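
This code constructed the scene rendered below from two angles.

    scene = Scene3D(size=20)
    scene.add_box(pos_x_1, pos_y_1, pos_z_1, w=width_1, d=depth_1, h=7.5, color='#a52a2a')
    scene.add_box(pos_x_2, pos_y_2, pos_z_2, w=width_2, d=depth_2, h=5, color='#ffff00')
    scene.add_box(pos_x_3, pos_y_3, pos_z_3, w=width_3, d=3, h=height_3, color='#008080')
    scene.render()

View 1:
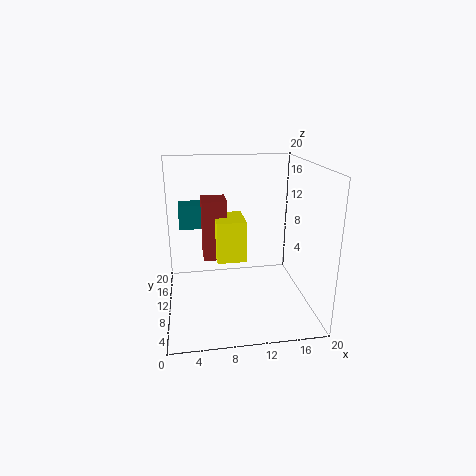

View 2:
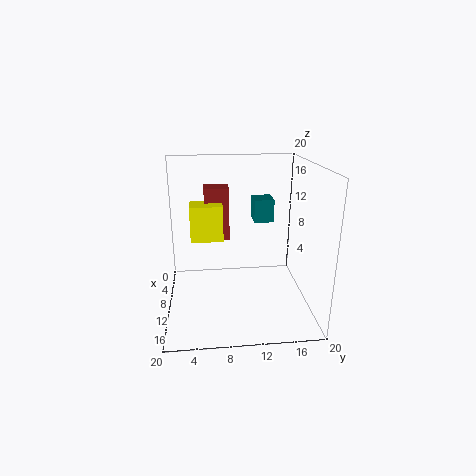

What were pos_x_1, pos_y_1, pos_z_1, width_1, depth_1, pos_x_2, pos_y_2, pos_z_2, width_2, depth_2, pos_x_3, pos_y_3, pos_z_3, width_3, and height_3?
pos_x_1 = 5, pos_y_1 = 5.5, pos_z_1 = 9, width_1 = 3, depth_1 = 3.5, pos_x_2 = 6.5, pos_y_2 = 3.5, pos_z_2 = 9.5, width_2 = 3.5, depth_2 = 4.5, pos_x_3 = 2, pos_y_3 = 13, pos_z_3 = 10.5, width_3 = 3.5, height_3 = 3.5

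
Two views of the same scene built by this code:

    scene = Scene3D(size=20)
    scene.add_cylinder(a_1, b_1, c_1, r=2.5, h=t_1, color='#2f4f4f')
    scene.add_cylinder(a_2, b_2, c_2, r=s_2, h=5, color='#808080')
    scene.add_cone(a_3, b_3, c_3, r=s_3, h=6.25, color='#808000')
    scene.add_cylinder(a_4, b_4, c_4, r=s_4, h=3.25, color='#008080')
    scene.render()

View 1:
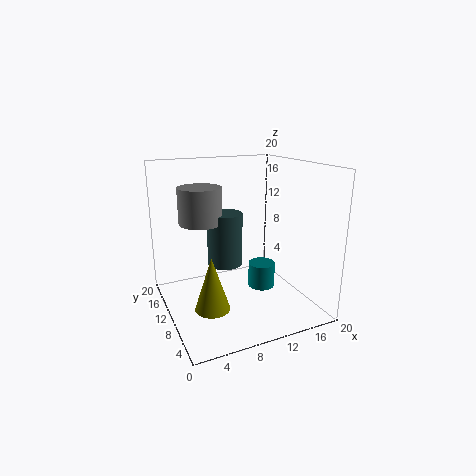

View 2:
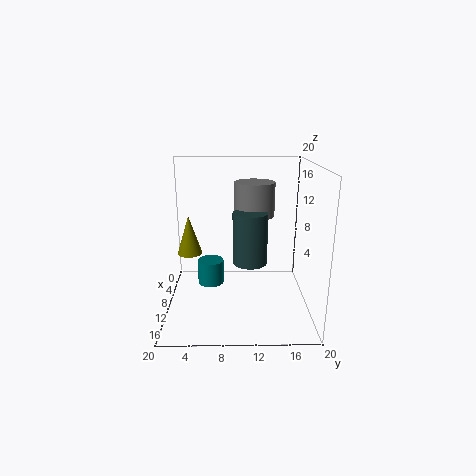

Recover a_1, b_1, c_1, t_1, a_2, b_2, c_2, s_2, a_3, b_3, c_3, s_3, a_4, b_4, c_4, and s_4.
a_1 = 8.75; b_1 = 11.75; c_1 = 5.75; t_1 = 7.5; a_2 = 5.5; b_2 = 12.5; c_2 = 12; s_2 = 3; a_3 = 3.25; b_3 = 2.25; c_3 = 5; s_3 = 2; a_4 = 11.75; b_4 = 6.25; c_4 = 4.25; s_4 = 1.75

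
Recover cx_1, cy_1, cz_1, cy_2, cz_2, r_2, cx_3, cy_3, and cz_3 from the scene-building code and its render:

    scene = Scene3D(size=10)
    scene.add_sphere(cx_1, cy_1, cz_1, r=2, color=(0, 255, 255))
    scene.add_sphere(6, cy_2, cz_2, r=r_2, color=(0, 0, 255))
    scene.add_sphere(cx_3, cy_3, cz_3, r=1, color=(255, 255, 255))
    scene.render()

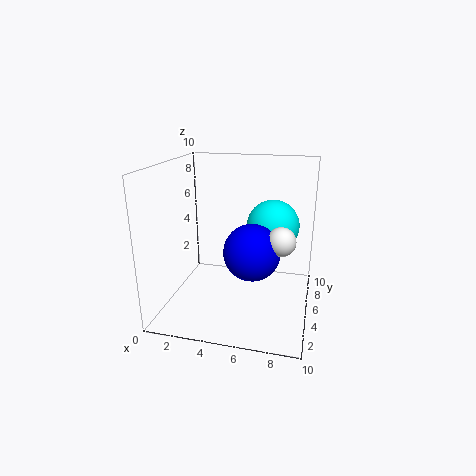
cx_1 = 7, cy_1 = 8, cz_1 = 5, cy_2 = 5, cz_2 = 4, r_2 = 2, cx_3 = 8, cy_3 = 5, cz_3 = 5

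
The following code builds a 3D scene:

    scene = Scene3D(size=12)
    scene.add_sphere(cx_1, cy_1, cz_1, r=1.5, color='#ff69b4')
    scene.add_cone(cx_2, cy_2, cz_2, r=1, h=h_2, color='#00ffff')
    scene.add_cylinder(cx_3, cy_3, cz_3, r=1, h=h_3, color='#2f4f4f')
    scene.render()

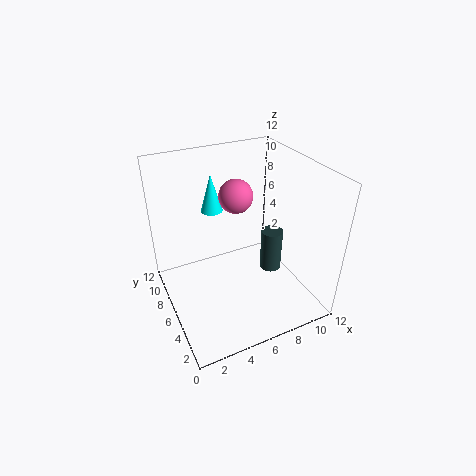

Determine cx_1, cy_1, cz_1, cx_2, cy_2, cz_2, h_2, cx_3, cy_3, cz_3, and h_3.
cx_1 = 7; cy_1 = 8.5; cz_1 = 8.5; cx_2 = 5.5; cy_2 = 10.5; cz_2 = 6.5; h_2 = 3.5; cx_3 = 10; cy_3 = 7; cz_3 = 1; h_3 = 4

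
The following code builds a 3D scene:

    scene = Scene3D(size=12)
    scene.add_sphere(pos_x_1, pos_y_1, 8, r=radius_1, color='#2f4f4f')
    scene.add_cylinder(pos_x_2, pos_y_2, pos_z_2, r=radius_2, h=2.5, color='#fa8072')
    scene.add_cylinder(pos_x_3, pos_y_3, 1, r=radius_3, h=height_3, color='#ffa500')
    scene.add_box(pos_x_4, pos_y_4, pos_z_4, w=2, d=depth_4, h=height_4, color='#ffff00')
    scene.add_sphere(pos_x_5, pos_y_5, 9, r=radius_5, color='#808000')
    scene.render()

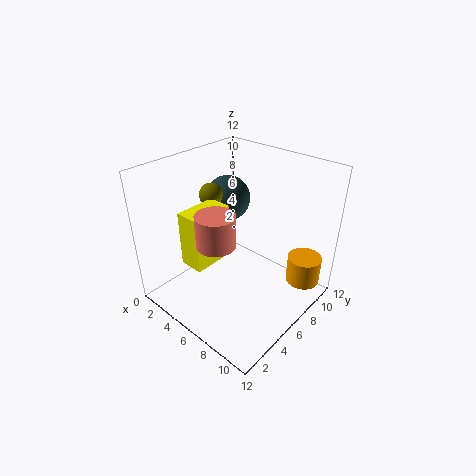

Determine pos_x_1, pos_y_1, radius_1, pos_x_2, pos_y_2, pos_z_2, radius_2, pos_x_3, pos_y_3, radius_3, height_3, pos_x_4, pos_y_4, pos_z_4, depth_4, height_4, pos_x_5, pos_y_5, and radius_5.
pos_x_1 = 3; pos_y_1 = 8; radius_1 = 2; pos_x_2 = 6.5; pos_y_2 = 3; pos_z_2 = 7; radius_2 = 1.5; pos_x_3 = 10; pos_y_3 = 10.5; radius_3 = 1.5; height_3 = 2.5; pos_x_4 = 3.5; pos_y_4 = 2; pos_z_4 = 4.5; depth_4 = 3.5; height_4 = 4.5; pos_x_5 = 3; pos_y_5 = 6; radius_5 = 1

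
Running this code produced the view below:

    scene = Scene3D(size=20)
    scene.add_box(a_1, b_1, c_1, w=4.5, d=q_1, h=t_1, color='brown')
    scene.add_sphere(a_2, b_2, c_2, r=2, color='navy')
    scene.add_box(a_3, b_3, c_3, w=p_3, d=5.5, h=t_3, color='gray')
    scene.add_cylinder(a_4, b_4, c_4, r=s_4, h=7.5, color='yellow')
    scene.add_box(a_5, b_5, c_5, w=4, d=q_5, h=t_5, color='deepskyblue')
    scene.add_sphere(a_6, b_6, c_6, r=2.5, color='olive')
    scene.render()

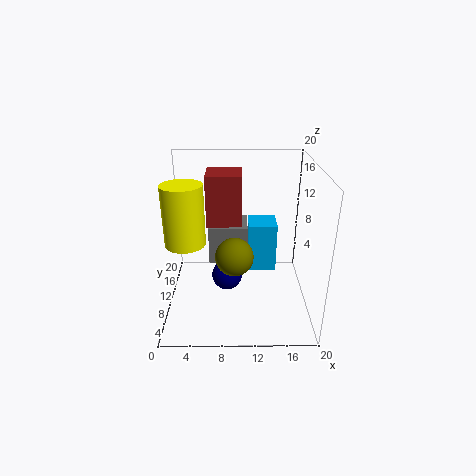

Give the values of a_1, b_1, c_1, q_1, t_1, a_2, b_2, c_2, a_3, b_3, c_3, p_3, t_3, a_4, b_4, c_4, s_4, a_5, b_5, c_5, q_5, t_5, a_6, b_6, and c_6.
a_1 = 6
b_1 = 7
c_1 = 13
q_1 = 4.5
t_1 = 6.5
a_2 = 8.5
b_2 = 7
c_2 = 6
a_3 = 5.5
b_3 = 14
c_3 = 3.5
p_3 = 6
t_3 = 6
a_4 = 3.5
b_4 = 5.5
c_4 = 11.5
s_4 = 2.5
a_5 = 11.5
b_5 = 10.5
c_5 = 4.5
q_5 = 4
t_5 = 7
a_6 = 9.5
b_6 = 6.5
c_6 = 9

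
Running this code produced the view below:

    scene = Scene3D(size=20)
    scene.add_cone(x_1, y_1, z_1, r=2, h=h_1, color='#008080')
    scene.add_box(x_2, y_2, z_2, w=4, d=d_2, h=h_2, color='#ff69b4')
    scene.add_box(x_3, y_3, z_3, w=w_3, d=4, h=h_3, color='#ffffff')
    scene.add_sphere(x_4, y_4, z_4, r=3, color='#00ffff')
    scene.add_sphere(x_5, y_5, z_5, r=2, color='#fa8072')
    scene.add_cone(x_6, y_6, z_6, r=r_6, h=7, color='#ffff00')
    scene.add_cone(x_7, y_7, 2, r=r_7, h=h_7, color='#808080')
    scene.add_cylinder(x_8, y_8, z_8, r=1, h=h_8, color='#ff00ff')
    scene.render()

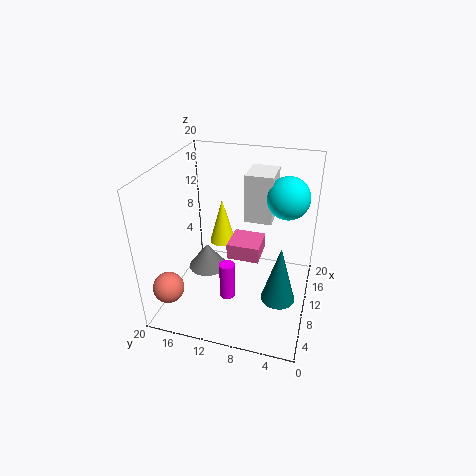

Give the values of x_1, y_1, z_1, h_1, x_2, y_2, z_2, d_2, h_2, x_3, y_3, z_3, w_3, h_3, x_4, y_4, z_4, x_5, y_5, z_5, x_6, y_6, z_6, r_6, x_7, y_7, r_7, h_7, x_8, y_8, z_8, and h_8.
x_1 = 3; y_1 = 3; z_1 = 7; h_1 = 7; x_2 = 5; y_2 = 6; z_2 = 10; d_2 = 4; h_2 = 2; x_3 = 13; y_3 = 6; z_3 = 11; w_3 = 5; h_3 = 7; x_4 = 14; y_4 = 4; z_4 = 15; x_5 = 2; y_5 = 17; z_5 = 6; x_6 = 15; y_6 = 14; z_6 = 6; r_6 = 2; x_7 = 13; y_7 = 16; r_7 = 3; h_7 = 4; x_8 = 5; y_8 = 10; z_8 = 4; h_8 = 5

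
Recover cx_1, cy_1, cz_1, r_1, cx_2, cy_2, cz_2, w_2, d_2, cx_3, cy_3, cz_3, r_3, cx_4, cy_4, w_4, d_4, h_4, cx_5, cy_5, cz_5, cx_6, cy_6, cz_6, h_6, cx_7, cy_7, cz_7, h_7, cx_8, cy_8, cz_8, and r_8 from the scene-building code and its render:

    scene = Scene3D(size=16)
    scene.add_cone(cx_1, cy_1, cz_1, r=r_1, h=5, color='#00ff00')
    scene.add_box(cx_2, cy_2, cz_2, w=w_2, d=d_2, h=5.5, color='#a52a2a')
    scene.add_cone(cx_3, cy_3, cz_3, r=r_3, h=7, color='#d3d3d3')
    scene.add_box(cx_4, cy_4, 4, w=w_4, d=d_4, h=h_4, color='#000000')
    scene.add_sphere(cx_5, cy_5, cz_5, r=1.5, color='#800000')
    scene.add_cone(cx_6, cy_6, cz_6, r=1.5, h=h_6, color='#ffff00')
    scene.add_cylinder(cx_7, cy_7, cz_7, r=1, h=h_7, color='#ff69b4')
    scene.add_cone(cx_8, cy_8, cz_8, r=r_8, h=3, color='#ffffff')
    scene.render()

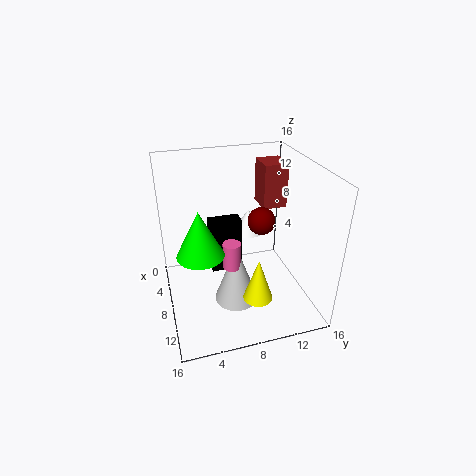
cx_1 = 9.5, cy_1 = 3.5, cz_1 = 7.5, r_1 = 2.5, cx_2 = 0.5, cy_2 = 12.5, cz_2 = 9, w_2 = 3.5, d_2 = 3, cx_3 = 9, cy_3 = 7.5, cz_3 = 0.5, r_3 = 2.5, cx_4 = 6, cy_4 = 5, w_4 = 2, d_4 = 3.5, h_4 = 6, cx_5 = 8.5, cy_5 = 10.5, cz_5 = 10, cx_6 = 13.5, cy_6 = 8.5, cz_6 = 4, h_6 = 4.5, cx_7 = 9, cy_7 = 7, cz_7 = 5, h_7 = 3, cx_8 = 2.5, cy_8 = 11, cz_8 = 5.5, r_8 = 2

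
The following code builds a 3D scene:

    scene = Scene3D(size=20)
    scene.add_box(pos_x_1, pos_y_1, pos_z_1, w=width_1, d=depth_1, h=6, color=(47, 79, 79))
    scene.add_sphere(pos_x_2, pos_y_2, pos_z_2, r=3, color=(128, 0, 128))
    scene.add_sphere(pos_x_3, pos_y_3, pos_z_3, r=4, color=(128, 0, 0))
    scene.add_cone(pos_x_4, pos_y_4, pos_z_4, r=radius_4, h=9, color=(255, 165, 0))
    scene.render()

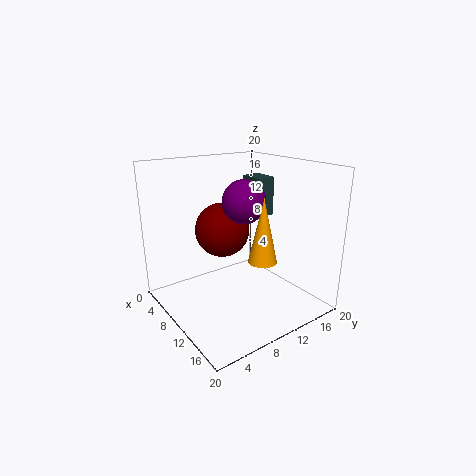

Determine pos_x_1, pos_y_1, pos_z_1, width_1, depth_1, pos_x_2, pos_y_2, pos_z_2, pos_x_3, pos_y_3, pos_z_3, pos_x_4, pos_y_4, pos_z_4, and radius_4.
pos_x_1 = 3, pos_y_1 = 16, pos_z_1 = 11, width_1 = 4, depth_1 = 3, pos_x_2 = 10, pos_y_2 = 11, pos_z_2 = 15, pos_x_3 = 6, pos_y_3 = 10, pos_z_3 = 10, pos_x_4 = 13, pos_y_4 = 12, pos_z_4 = 7, radius_4 = 2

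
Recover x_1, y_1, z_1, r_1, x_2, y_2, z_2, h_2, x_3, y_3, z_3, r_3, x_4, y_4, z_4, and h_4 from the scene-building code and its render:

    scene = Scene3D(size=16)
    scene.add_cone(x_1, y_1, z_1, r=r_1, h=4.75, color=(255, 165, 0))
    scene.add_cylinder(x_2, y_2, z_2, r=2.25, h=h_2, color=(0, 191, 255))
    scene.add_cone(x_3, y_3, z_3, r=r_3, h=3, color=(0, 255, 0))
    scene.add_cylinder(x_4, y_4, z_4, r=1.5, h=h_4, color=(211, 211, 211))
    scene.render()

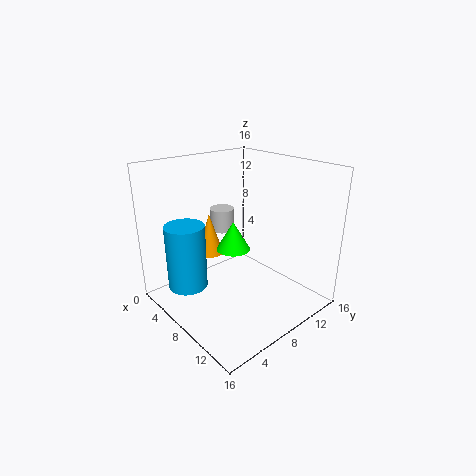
x_1 = 4.75, y_1 = 6.5, z_1 = 5.5, r_1 = 1.5, x_2 = 4.25, y_2 = 3.5, z_2 = 2, h_2 = 7.5, x_3 = 9.25, y_3 = 6.25, z_3 = 7.75, r_3 = 1.75, x_4 = 3, y_4 = 9.75, z_4 = 7, h_4 = 2.75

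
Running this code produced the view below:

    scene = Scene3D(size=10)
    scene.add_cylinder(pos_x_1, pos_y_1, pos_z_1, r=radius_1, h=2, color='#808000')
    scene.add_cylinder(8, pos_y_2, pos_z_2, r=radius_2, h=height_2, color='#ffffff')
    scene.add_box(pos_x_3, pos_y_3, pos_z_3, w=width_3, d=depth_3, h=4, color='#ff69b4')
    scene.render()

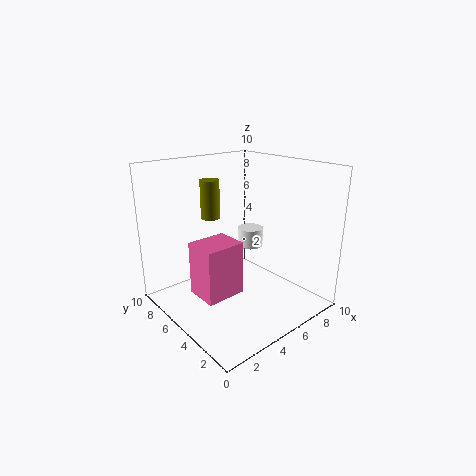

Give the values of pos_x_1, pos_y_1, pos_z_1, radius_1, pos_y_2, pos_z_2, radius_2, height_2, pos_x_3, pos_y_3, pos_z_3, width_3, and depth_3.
pos_x_1 = 1, pos_y_1 = 2.5, pos_z_1 = 8, radius_1 = 0.5, pos_y_2 = 7, pos_z_2 = 3, radius_2 = 1, height_2 = 1.5, pos_x_3 = 2.5, pos_y_3 = 5, pos_z_3 = 0.5, width_3 = 3, depth_3 = 2.5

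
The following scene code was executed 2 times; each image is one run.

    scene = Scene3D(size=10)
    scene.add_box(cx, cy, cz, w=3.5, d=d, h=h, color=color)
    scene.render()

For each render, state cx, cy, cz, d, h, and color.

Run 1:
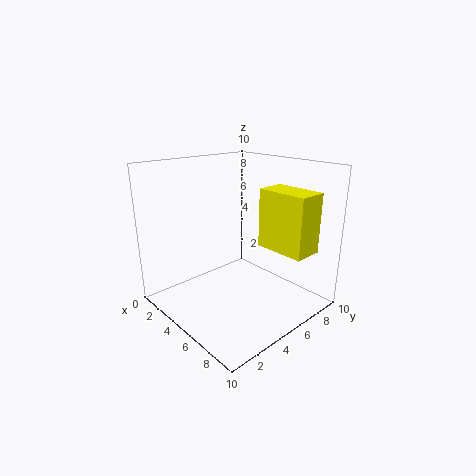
cx = 6; cy = 6; cz = 4.5; d = 2; h = 4; color = 'yellow'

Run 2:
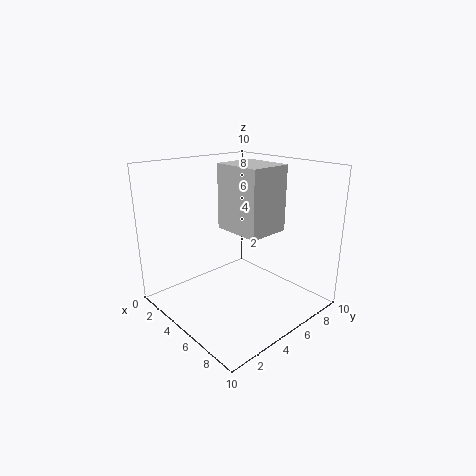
cx = 3.5; cy = 4.5; cz = 5.5; d = 3; h = 4.5; color = 'lightgray'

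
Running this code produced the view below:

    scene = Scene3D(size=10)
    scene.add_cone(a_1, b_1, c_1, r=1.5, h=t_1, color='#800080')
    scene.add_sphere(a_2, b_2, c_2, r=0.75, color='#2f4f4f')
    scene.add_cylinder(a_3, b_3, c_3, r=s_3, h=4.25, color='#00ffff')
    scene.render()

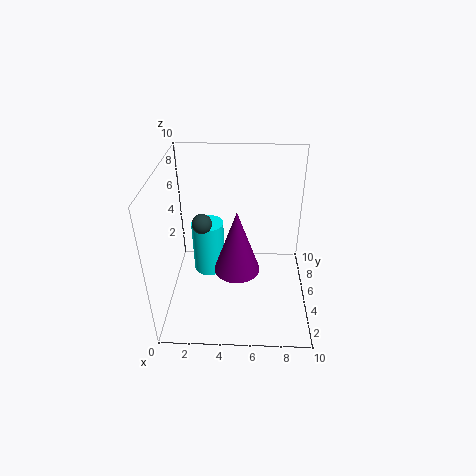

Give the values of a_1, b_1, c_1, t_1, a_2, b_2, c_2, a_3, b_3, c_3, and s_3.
a_1 = 5; b_1 = 3.25; c_1 = 3.75; t_1 = 4.25; a_2 = 2.25; b_2 = 6.75; c_2 = 5; a_3 = 2.5; b_3 = 7.75; c_3 = 0.25; s_3 = 1.25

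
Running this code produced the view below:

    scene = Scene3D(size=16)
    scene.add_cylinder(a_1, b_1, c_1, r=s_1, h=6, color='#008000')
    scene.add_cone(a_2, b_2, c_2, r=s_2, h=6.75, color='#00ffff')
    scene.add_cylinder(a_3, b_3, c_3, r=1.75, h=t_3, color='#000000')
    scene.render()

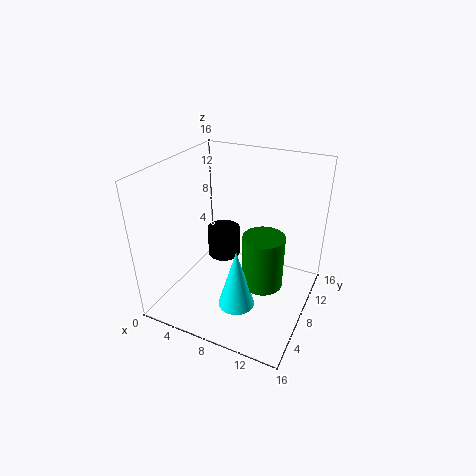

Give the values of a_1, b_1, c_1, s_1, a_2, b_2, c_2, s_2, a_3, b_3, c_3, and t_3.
a_1 = 11.25; b_1 = 7.5; c_1 = 3.25; s_1 = 2.25; a_2 = 9.25; b_2 = 5; c_2 = 1.5; s_2 = 2; a_3 = 6.5; b_3 = 7.5; c_3 = 6; t_3 = 3.25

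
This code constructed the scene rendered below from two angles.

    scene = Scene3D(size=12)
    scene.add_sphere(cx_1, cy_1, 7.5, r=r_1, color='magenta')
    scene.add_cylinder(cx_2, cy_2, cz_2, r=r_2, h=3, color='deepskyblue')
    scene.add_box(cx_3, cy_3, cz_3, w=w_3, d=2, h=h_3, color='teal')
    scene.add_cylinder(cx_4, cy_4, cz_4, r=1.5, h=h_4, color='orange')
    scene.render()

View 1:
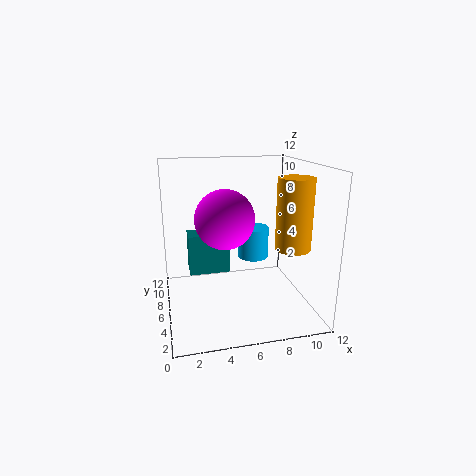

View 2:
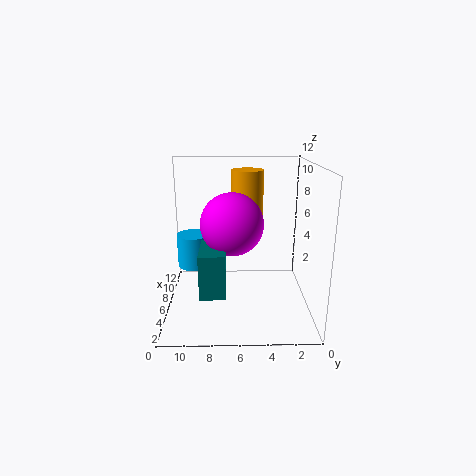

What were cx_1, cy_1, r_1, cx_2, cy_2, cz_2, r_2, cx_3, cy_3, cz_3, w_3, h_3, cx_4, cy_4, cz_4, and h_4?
cx_1 = 5
cy_1 = 6.5
r_1 = 2.5
cx_2 = 8.5
cy_2 = 10
cz_2 = 2.5
r_2 = 1.5
cx_3 = 2
cy_3 = 7
cz_3 = 2.5
w_3 = 3.5
h_3 = 3.5
cx_4 = 10.5
cy_4 = 5
cz_4 = 5
h_4 = 6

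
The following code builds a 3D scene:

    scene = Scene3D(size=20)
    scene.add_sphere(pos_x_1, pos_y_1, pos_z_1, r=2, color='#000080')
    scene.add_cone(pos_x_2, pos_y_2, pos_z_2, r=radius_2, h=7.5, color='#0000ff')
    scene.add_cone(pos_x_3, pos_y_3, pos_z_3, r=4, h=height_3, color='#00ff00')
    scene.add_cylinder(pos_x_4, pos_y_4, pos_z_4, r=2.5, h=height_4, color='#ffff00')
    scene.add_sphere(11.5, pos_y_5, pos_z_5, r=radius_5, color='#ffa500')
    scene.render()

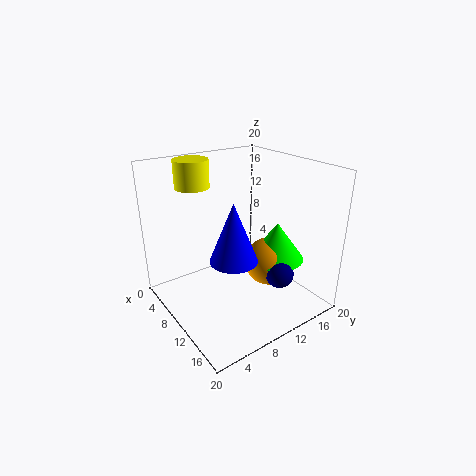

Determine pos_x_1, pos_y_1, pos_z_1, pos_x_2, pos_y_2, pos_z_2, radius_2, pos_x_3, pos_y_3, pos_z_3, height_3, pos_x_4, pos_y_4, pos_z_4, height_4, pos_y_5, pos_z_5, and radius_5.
pos_x_1 = 14.5
pos_y_1 = 14
pos_z_1 = 5
pos_x_2 = 14
pos_y_2 = 6.5
pos_z_2 = 9.5
radius_2 = 3
pos_x_3 = 12
pos_y_3 = 15.5
pos_z_3 = 6
height_3 = 5.5
pos_x_4 = 3
pos_y_4 = 7
pos_z_4 = 16
height_4 = 4
pos_y_5 = 14.5
pos_z_5 = 5.5
radius_5 = 3.5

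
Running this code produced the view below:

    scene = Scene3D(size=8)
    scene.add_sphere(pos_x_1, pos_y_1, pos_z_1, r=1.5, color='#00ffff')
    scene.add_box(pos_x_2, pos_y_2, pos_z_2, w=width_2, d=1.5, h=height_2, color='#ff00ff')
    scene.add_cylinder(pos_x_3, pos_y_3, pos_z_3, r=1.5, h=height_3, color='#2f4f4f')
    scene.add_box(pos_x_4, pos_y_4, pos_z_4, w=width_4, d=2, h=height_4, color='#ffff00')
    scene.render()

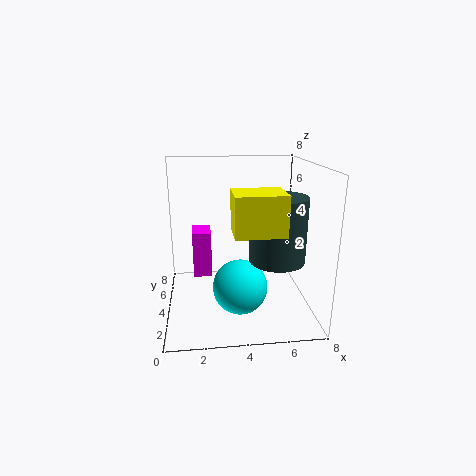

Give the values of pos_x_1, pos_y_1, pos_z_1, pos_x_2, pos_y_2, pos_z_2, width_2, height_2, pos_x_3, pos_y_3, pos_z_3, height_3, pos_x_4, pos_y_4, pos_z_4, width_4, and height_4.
pos_x_1 = 4; pos_y_1 = 3; pos_z_1 = 1.5; pos_x_2 = 1.5; pos_y_2 = 3.5; pos_z_2 = 2; width_2 = 1; height_2 = 2.5; pos_x_3 = 6; pos_y_3 = 3; pos_z_3 = 3; height_3 = 3.5; pos_x_4 = 3.5; pos_y_4 = 1; pos_z_4 = 5; width_4 = 2.5; height_4 = 2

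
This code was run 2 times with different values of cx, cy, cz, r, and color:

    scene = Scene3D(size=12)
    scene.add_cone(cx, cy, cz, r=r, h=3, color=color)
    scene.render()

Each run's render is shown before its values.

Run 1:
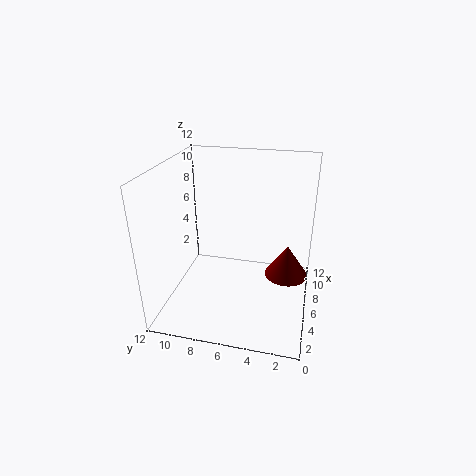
cx = 9; cy = 2; cz = 1; r = 2; color = 'maroon'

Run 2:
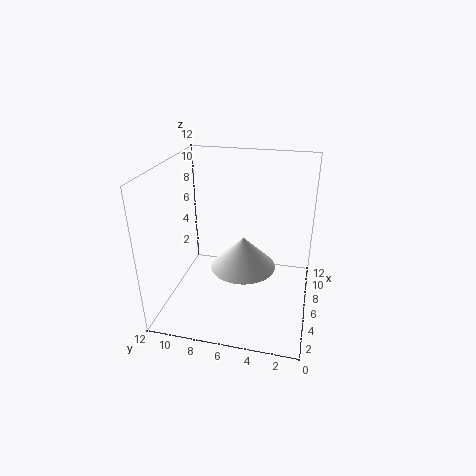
cx = 8; cy = 6; cz = 2; r = 3; color = 'white'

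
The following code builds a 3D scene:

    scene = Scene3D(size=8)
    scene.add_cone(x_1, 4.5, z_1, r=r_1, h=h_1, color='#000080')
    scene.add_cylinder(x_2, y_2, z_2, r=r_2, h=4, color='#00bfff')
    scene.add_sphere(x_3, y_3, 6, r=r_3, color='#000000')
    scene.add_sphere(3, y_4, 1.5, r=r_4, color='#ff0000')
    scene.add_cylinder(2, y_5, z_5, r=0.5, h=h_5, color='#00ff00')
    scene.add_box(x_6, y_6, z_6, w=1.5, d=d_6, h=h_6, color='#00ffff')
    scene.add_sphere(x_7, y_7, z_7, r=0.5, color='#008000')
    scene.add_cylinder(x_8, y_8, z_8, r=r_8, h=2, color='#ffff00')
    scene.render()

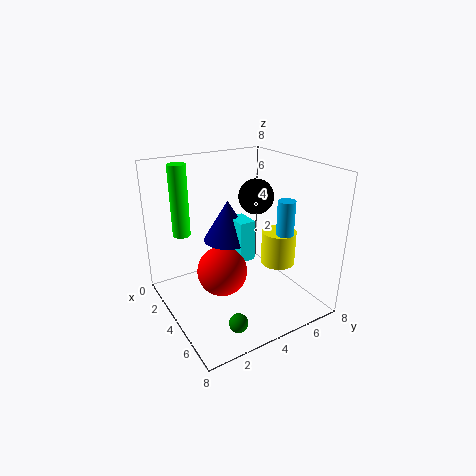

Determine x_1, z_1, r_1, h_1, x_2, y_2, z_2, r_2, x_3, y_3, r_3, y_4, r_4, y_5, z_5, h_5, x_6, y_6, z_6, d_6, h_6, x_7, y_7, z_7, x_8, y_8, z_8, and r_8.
x_1 = 2
z_1 = 3
r_1 = 1.5
h_1 = 2.5
x_2 = 5
y_2 = 6.5
z_2 = 2
r_2 = 0.5
x_3 = 3.5
y_3 = 5.5
r_3 = 1
y_4 = 3.5
r_4 = 1.5
y_5 = 1.5
z_5 = 4
h_5 = 4
x_6 = 2
y_6 = 4.5
z_6 = 2
d_6 = 1
h_6 = 2.5
x_7 = 6.5
y_7 = 2.5
z_7 = 0.5
x_8 = 4.5
y_8 = 6.5
z_8 = 2
r_8 = 1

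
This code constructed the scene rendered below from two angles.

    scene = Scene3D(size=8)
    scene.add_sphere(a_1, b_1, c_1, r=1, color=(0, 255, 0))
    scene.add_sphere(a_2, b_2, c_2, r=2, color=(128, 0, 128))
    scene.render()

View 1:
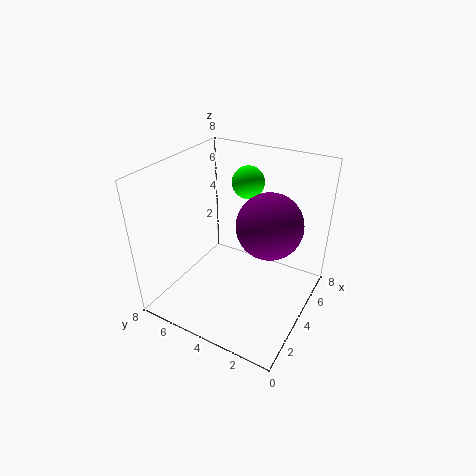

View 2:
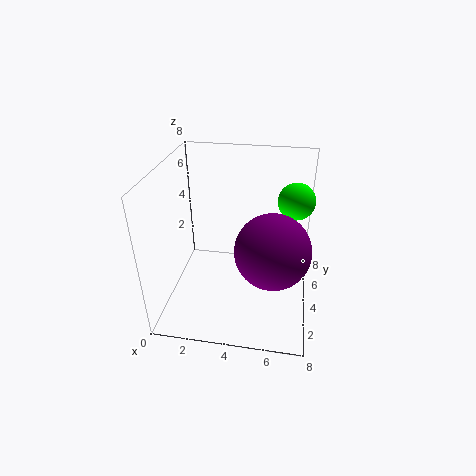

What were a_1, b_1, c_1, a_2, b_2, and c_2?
a_1 = 7, b_1 = 5, c_1 = 6, a_2 = 6, b_2 = 3, c_2 = 4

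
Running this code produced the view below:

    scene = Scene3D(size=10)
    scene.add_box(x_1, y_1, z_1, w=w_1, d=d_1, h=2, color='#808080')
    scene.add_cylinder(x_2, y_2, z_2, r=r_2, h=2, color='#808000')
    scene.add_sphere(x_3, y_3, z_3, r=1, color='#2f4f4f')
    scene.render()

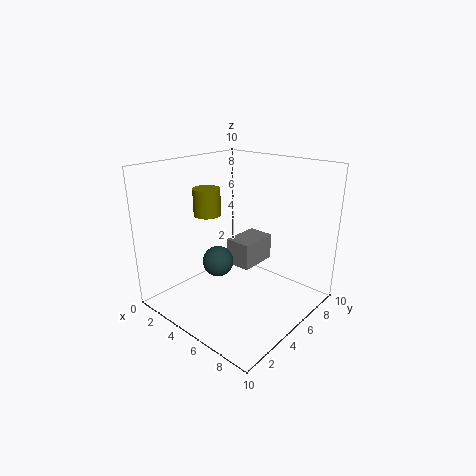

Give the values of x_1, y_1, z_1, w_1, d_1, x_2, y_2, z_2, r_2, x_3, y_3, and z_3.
x_1 = 3, y_1 = 6, z_1 = 2, w_1 = 2, d_1 = 3, x_2 = 2, y_2 = 5, z_2 = 6, r_2 = 1, x_3 = 5, y_3 = 3, z_3 = 4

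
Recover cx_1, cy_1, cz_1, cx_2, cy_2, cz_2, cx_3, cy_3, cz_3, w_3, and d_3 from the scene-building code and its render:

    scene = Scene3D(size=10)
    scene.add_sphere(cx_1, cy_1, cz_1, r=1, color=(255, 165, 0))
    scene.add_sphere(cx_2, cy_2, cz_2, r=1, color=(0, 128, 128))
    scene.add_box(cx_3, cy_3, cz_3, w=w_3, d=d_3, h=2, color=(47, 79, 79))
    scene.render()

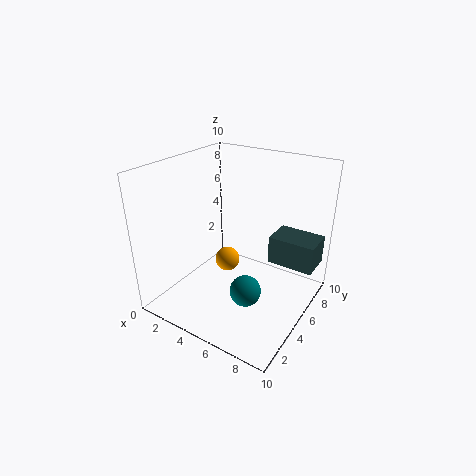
cx_1 = 2.5; cy_1 = 7.25; cz_1 = 1.25; cx_2 = 7; cy_2 = 2.75; cz_2 = 2.75; cx_3 = 6.75; cy_3 = 6.25; cz_3 = 3; w_3 = 3.25; d_3 = 2.25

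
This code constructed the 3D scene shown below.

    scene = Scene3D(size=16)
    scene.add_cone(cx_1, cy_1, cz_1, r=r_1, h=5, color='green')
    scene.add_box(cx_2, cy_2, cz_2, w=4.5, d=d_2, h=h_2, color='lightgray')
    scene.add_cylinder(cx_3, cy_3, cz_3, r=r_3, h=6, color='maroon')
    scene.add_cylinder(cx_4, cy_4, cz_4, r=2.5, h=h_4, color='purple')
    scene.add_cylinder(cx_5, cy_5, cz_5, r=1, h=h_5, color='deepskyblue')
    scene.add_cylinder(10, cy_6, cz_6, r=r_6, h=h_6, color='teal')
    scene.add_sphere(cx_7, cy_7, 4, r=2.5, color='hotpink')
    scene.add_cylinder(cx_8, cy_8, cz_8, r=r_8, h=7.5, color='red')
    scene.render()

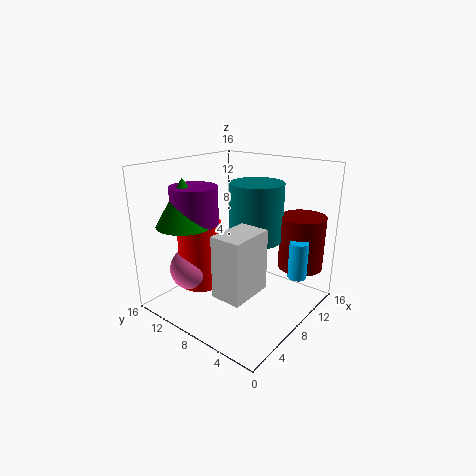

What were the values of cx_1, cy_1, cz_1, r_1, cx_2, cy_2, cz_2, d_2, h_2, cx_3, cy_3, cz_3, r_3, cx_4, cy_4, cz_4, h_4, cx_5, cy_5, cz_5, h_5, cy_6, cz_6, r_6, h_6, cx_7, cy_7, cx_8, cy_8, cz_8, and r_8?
cx_1 = 3.5, cy_1 = 11.5, cz_1 = 10, r_1 = 3, cx_2 = 1, cy_2 = 2.5, cz_2 = 5, d_2 = 3, h_2 = 6, cx_3 = 12.5, cy_3 = 2.5, cz_3 = 4.5, r_3 = 2.5, cx_4 = 4.5, cy_4 = 11, cz_4 = 10, h_4 = 4, cx_5 = 10, cy_5 = 1.5, cz_5 = 4.5, h_5 = 4, cy_6 = 7, cz_6 = 7.5, r_6 = 3, h_6 = 6.5, cx_7 = 5, cy_7 = 12.5, cx_8 = 6, cy_8 = 12, cz_8 = 2, r_8 = 2.5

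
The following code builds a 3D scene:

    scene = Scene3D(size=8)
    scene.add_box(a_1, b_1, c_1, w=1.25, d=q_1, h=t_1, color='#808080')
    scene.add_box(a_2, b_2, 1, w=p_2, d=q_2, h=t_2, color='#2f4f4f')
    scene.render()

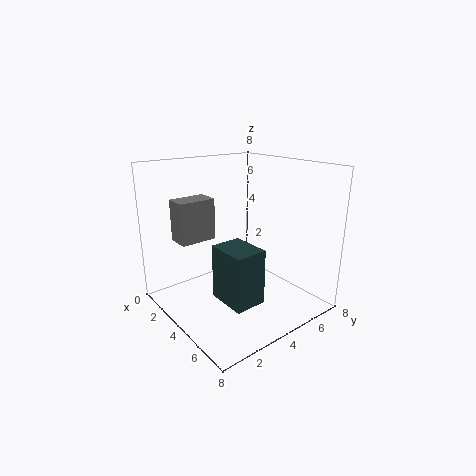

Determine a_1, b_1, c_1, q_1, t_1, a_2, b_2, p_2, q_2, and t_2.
a_1 = 2
b_1 = 1
c_1 = 4
q_1 = 2
t_1 = 2.25
a_2 = 4
b_2 = 2.25
p_2 = 2.25
q_2 = 1.75
t_2 = 3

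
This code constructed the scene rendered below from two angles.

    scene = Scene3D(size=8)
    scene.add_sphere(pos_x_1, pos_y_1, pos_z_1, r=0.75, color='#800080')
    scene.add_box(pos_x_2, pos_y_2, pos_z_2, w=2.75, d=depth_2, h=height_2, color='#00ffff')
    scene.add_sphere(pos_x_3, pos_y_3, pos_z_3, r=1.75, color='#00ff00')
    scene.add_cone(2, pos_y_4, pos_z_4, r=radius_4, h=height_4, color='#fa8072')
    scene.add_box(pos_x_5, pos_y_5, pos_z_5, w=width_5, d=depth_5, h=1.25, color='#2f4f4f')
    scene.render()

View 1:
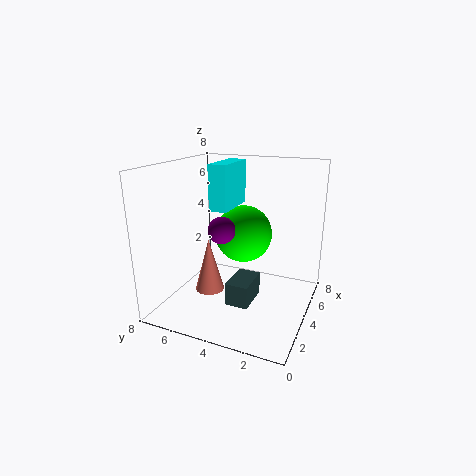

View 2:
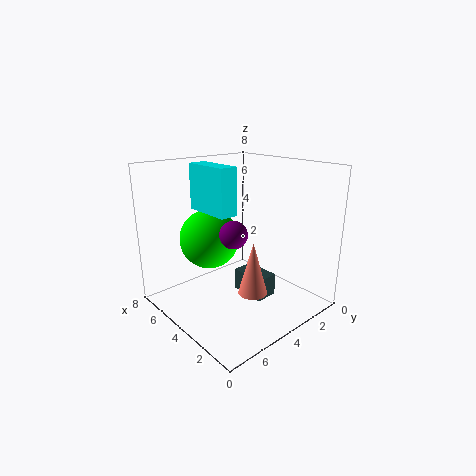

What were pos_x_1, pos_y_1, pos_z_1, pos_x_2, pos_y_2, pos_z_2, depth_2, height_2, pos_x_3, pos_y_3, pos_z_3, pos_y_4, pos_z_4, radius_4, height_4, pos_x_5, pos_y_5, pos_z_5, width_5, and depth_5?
pos_x_1 = 3.5; pos_y_1 = 4.75; pos_z_1 = 4.5; pos_x_2 = 3.5; pos_y_2 = 4.5; pos_z_2 = 5.5; depth_2 = 1; height_2 = 2.5; pos_x_3 = 6; pos_y_3 = 4.5; pos_z_3 = 3.5; pos_y_4 = 4.75; pos_z_4 = 1.75; radius_4 = 0.75; height_4 = 2.75; pos_x_5 = 2.25; pos_y_5 = 2.75; pos_z_5 = 0.75; width_5 = 2; depth_5 = 1.25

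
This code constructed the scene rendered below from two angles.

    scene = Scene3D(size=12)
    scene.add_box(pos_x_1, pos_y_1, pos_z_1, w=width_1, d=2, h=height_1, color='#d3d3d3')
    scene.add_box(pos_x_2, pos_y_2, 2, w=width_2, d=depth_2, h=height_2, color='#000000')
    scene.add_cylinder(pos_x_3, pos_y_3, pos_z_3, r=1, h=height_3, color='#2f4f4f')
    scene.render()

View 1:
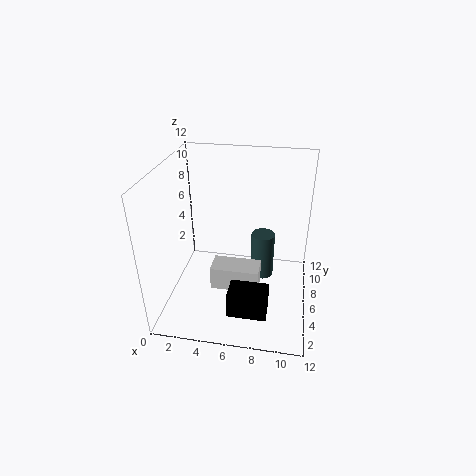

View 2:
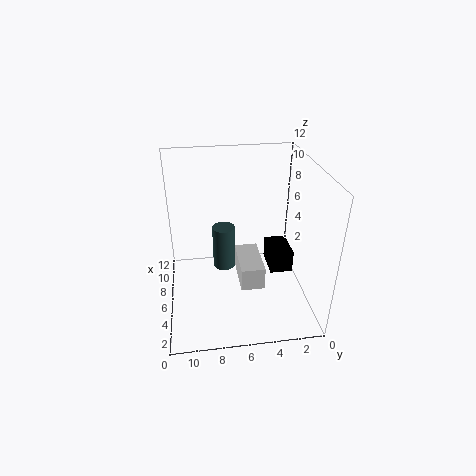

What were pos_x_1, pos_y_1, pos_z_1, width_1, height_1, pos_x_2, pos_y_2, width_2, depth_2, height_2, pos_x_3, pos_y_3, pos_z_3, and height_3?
pos_x_1 = 4; pos_y_1 = 4; pos_z_1 = 2; width_1 = 4; height_1 = 2; pos_x_2 = 6; pos_y_2 = 1; width_2 = 3; depth_2 = 2; height_2 = 2; pos_x_3 = 8; pos_y_3 = 7; pos_z_3 = 2; height_3 = 4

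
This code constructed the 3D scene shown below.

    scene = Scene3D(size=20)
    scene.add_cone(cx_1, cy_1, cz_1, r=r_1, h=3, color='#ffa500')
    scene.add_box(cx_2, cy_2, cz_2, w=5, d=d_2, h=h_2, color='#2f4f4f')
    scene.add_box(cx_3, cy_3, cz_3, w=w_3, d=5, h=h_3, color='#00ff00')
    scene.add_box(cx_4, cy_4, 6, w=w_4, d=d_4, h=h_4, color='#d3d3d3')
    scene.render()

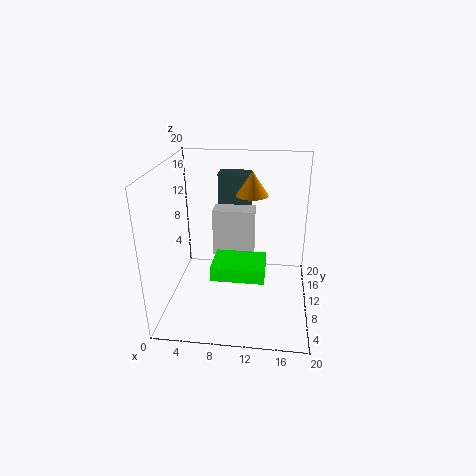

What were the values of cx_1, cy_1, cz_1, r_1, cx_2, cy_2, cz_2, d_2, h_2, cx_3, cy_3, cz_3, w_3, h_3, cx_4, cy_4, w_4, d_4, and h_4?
cx_1 = 12, cy_1 = 8, cz_1 = 17, r_1 = 2, cx_2 = 6, cy_2 = 17, cz_2 = 9, d_2 = 3, h_2 = 8, cx_3 = 7, cy_3 = 5, cz_3 = 6, w_3 = 7, h_3 = 2, cx_4 = 6, cy_4 = 12, w_4 = 6, d_4 = 3, h_4 = 7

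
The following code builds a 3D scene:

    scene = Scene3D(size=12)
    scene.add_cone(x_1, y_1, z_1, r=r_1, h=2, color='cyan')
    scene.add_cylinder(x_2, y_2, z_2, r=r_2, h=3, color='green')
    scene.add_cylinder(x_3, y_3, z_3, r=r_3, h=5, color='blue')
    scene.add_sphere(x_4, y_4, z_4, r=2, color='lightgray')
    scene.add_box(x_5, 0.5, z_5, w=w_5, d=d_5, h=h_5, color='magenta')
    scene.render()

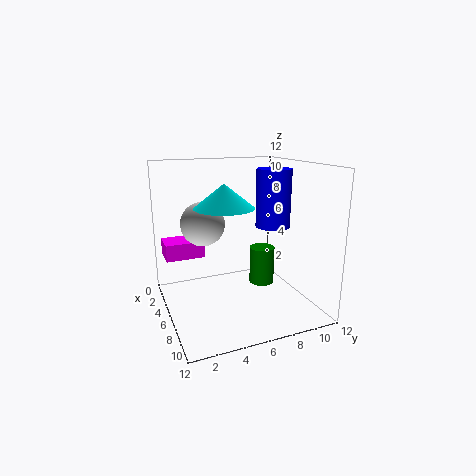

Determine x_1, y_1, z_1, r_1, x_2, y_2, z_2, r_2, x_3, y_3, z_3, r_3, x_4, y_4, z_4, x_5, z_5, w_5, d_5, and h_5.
x_1 = 5.5; y_1 = 5; z_1 = 8.5; r_1 = 2.5; x_2 = 7.5; y_2 = 7.5; z_2 = 2.5; r_2 = 1; x_3 = 5.5; y_3 = 9.5; z_3 = 6.5; r_3 = 1.5; x_4 = 2.5; y_4 = 4; z_4 = 6.5; x_5 = 0.5; z_5 = 3.5; w_5 = 2.5; d_5 = 3.5; h_5 = 1.5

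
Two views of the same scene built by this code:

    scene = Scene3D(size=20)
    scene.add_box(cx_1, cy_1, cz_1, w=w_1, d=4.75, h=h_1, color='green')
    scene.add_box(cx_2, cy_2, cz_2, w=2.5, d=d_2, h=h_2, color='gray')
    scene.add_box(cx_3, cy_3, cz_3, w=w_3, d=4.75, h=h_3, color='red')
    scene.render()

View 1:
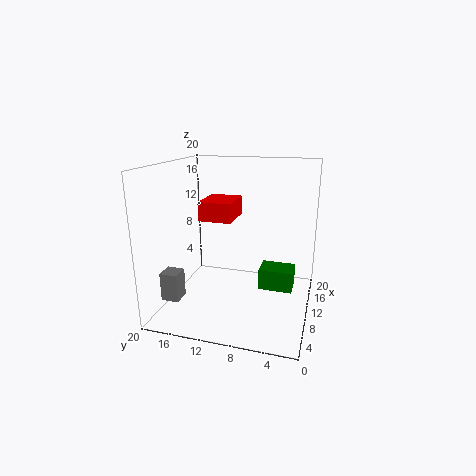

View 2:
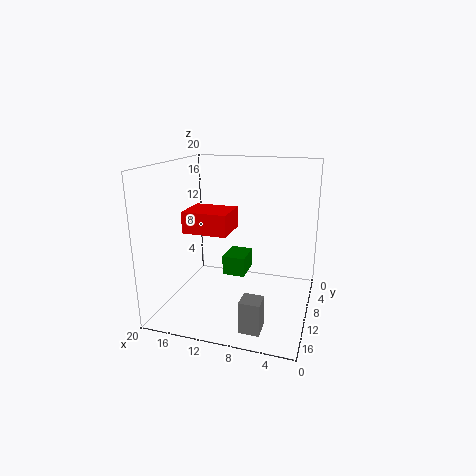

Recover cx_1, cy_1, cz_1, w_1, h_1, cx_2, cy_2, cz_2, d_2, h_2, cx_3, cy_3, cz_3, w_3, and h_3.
cx_1 = 10; cy_1 = 2.25; cz_1 = 2.5; w_1 = 3.5; h_1 = 3; cx_2 = 4.5; cy_2 = 17; cz_2 = 1.75; d_2 = 2.5; h_2 = 4; cx_3 = 9.75; cy_3 = 11; cz_3 = 12; w_3 = 5.75; h_3 = 2.75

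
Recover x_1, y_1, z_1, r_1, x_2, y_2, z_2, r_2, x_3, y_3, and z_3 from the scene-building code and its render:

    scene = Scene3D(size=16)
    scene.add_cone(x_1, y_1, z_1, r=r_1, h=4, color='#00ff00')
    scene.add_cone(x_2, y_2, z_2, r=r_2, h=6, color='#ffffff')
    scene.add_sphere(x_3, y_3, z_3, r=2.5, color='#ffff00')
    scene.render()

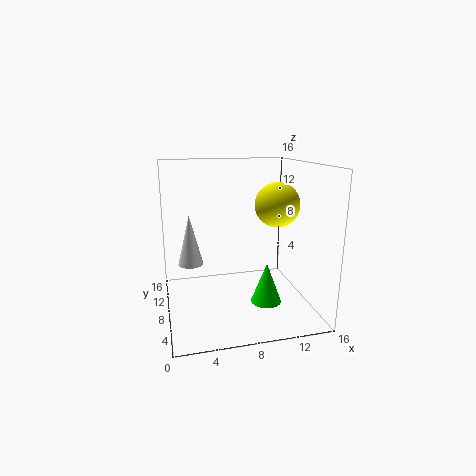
x_1 = 9.5, y_1 = 2.5, z_1 = 3, r_1 = 1.5, x_2 = 3, y_2 = 11.5, z_2 = 4, r_2 = 1.5, x_3 = 12.5, y_3 = 8, z_3 = 11.5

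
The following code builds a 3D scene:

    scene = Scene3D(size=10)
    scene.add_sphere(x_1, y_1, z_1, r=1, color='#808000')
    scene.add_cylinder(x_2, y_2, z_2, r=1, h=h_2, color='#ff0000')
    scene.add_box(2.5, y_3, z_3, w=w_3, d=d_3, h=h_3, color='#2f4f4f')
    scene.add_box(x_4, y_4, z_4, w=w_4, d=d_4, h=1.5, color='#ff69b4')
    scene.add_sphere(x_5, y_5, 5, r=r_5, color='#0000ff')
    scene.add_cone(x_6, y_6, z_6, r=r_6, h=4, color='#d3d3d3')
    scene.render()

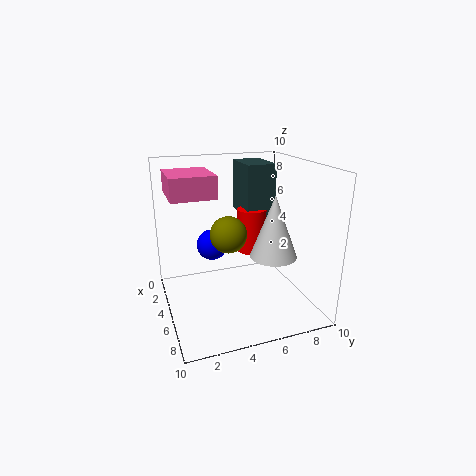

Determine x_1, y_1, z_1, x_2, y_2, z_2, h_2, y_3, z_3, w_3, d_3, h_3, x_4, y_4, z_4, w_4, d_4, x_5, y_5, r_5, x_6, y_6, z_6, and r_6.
x_1 = 9
y_1 = 3
z_1 = 7
x_2 = 5
y_2 = 6
z_2 = 4
h_2 = 3
y_3 = 5.5
z_3 = 6.5
w_3 = 3
d_3 = 2
h_3 = 3.5
x_4 = 2
y_4 = 0.5
z_4 = 8
w_4 = 3.5
d_4 = 3
x_5 = 5.5
y_5 = 3
r_5 = 1
x_6 = 7.5
y_6 = 6.5
z_6 = 4.5
r_6 = 1.5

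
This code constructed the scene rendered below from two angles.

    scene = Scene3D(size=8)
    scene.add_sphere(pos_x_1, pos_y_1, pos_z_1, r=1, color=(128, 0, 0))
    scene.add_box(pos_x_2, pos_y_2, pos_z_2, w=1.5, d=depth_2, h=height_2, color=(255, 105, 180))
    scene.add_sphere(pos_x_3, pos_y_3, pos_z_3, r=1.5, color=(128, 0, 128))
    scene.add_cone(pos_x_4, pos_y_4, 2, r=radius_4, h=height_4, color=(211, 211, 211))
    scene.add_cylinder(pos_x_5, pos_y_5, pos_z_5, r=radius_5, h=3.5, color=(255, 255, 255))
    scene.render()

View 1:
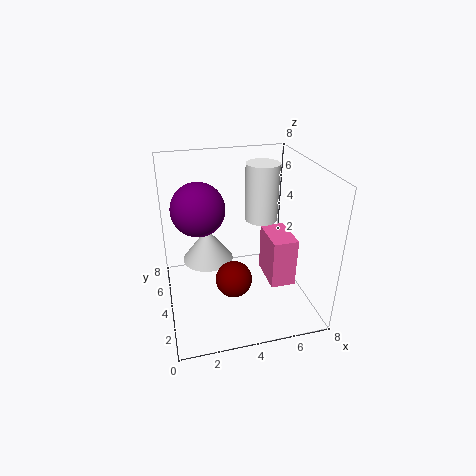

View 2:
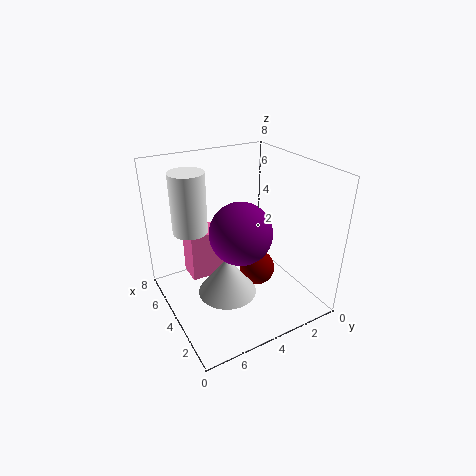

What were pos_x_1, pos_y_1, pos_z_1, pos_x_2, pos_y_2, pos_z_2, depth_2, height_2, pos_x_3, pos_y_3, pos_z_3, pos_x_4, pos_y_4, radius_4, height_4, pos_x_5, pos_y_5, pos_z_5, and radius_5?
pos_x_1 = 3.5, pos_y_1 = 3, pos_z_1 = 2, pos_x_2 = 6, pos_y_2 = 3.5, pos_z_2 = 0.5, depth_2 = 2.5, height_2 = 3, pos_x_3 = 2, pos_y_3 = 5, pos_z_3 = 5.5, pos_x_4 = 2.5, pos_y_4 = 5.5, radius_4 = 1.5, height_4 = 2, pos_x_5 = 6, pos_y_5 = 6, pos_z_5 = 4, radius_5 = 1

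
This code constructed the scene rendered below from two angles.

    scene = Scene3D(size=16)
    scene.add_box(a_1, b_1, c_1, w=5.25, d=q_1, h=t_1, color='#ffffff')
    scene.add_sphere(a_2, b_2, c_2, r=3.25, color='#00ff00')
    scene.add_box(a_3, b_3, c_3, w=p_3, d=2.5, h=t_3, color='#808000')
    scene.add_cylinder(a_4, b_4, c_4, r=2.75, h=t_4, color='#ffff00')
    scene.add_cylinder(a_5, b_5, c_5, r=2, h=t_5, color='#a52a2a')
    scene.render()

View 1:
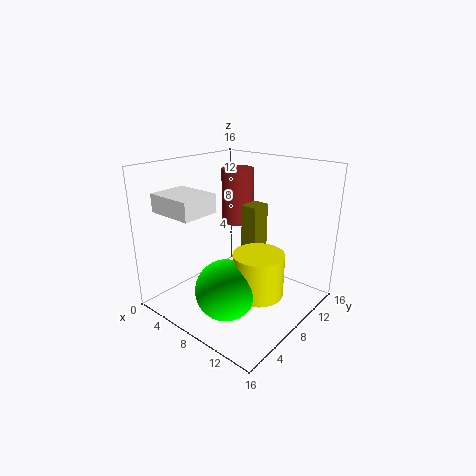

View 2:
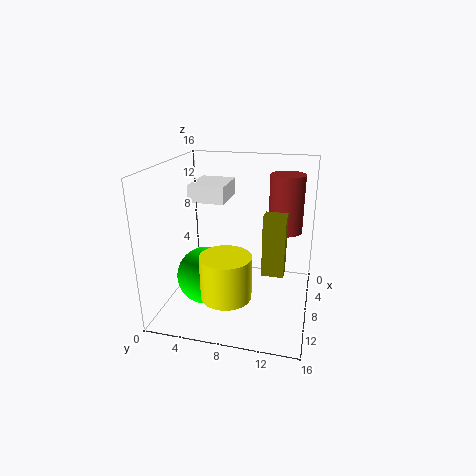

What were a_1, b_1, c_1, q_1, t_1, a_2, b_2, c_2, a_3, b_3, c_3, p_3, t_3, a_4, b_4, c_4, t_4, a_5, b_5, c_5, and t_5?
a_1 = 1.5; b_1 = 1.75; c_1 = 11.25; q_1 = 4.25; t_1 = 2; a_2 = 9.25; b_2 = 4.5; c_2 = 3.5; a_3 = 6.25; b_3 = 10.75; c_3 = 3.75; p_3 = 2; t_3 = 7; a_4 = 11.25; b_4 = 7.5; c_4 = 2.5; t_4 = 4.75; a_5 = 4; b_5 = 12.75; c_5 = 7.75; t_5 = 6.75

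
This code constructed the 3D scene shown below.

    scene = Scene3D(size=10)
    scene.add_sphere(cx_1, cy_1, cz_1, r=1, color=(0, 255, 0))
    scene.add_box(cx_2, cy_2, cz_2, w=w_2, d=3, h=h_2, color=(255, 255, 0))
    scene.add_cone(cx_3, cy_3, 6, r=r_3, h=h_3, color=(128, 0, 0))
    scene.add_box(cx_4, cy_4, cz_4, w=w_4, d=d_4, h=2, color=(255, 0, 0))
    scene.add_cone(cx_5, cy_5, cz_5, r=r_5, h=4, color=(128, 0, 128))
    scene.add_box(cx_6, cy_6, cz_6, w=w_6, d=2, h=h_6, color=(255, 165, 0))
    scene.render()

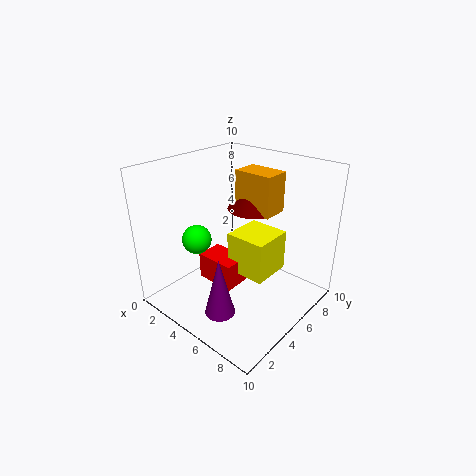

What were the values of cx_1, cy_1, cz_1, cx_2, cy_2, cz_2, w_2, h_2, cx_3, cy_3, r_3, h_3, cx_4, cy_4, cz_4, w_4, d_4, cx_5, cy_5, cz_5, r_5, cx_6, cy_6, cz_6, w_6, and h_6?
cx_1 = 3, cy_1 = 3, cz_1 = 5, cx_2 = 4, cy_2 = 5, cz_2 = 2, w_2 = 3, h_2 = 3, cx_3 = 4, cy_3 = 8, r_3 = 2, h_3 = 2, cx_4 = 2, cy_4 = 4, cz_4 = 1, w_4 = 3, d_4 = 2, cx_5 = 6, cy_5 = 2, cz_5 = 1, r_5 = 1, cx_6 = 3, cy_6 = 7, cz_6 = 6, w_6 = 3, h_6 = 3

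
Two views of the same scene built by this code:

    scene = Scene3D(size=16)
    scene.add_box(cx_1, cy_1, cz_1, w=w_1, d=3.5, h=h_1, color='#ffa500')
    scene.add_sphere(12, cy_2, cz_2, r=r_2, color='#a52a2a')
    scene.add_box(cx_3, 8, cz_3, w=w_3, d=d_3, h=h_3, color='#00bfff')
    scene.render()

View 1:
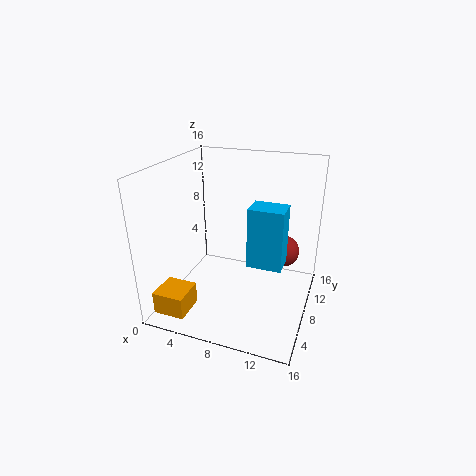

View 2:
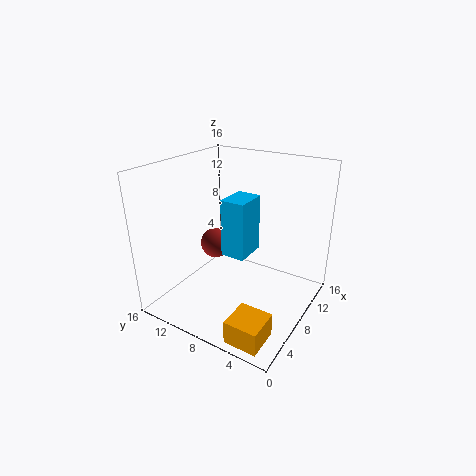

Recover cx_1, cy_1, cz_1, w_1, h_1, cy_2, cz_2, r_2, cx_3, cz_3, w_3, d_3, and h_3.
cx_1 = 0.5, cy_1 = 1.5, cz_1 = 0.5, w_1 = 3.5, h_1 = 2.5, cy_2 = 14, cz_2 = 4, r_2 = 2, cx_3 = 9, cz_3 = 4.5, w_3 = 4, d_3 = 3, h_3 = 7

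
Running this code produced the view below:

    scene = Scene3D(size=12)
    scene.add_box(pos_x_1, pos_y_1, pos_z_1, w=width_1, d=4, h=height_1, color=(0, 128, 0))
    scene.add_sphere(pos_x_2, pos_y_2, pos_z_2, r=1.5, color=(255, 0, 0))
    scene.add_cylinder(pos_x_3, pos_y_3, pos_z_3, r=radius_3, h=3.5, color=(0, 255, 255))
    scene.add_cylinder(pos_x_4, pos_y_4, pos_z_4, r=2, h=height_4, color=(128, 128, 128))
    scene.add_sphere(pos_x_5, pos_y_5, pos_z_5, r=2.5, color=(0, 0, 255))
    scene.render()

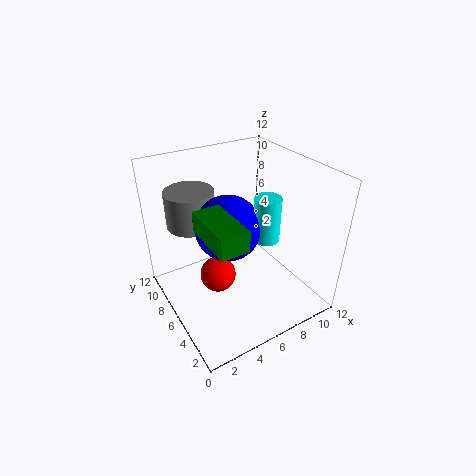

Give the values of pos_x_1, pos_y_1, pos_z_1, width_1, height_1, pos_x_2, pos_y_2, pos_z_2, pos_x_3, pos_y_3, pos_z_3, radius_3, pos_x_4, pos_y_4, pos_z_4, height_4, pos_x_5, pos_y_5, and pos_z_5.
pos_x_1 = 1.5, pos_y_1 = 0.5, pos_z_1 = 9, width_1 = 2, height_1 = 1.5, pos_x_2 = 4, pos_y_2 = 6, pos_z_2 = 3, pos_x_3 = 7, pos_y_3 = 3.5, pos_z_3 = 7, radius_3 = 1, pos_x_4 = 3, pos_y_4 = 8.5, pos_z_4 = 7, height_4 = 3, pos_x_5 = 4.5, pos_y_5 = 5, pos_z_5 = 8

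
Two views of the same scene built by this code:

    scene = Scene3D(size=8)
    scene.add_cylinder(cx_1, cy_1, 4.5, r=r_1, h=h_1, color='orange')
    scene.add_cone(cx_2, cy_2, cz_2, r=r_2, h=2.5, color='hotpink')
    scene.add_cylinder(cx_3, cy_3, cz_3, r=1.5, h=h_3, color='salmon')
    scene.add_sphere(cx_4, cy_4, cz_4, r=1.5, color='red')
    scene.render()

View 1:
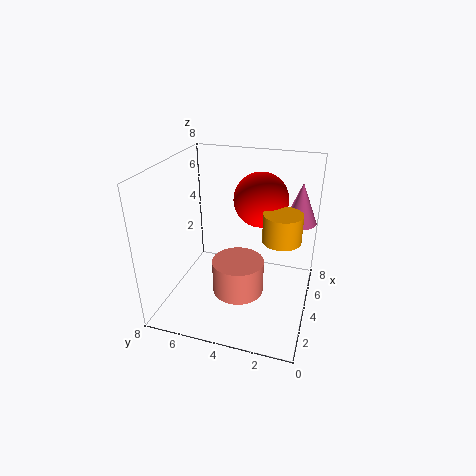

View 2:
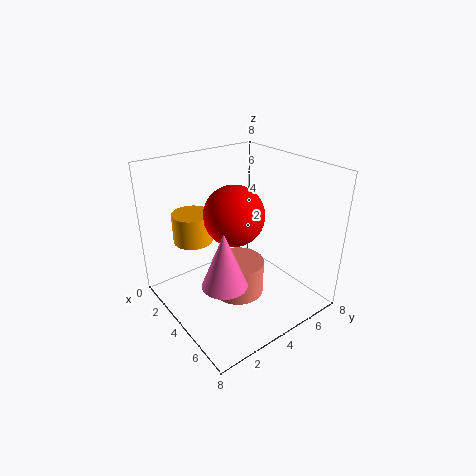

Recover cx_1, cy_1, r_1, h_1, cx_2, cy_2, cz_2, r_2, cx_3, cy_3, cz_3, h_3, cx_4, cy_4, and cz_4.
cx_1 = 3.5; cy_1 = 1.5; r_1 = 1; h_1 = 1.5; cx_2 = 7; cy_2 = 1; cz_2 = 4; r_2 = 1; cx_3 = 4; cy_3 = 4; cz_3 = 0.5; h_3 = 2; cx_4 = 5; cy_4 = 3; cz_4 = 6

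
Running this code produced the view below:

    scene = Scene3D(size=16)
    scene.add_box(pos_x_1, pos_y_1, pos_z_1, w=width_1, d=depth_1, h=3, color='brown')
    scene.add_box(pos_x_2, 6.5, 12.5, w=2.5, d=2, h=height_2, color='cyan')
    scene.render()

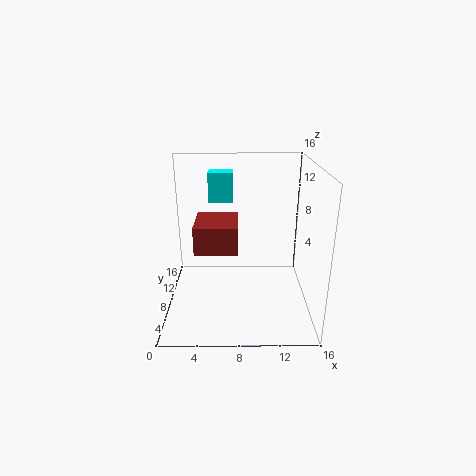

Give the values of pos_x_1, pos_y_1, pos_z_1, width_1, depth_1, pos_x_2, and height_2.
pos_x_1 = 3.5
pos_y_1 = 4.5
pos_z_1 = 7.5
width_1 = 4.5
depth_1 = 5
pos_x_2 = 5
height_2 = 3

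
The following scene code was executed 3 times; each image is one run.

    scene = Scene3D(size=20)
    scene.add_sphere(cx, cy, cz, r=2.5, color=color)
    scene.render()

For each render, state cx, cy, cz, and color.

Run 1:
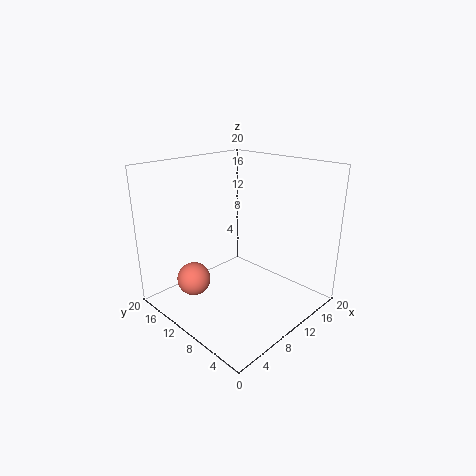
cx = 6.5; cy = 16; cz = 2.5; color = 'salmon'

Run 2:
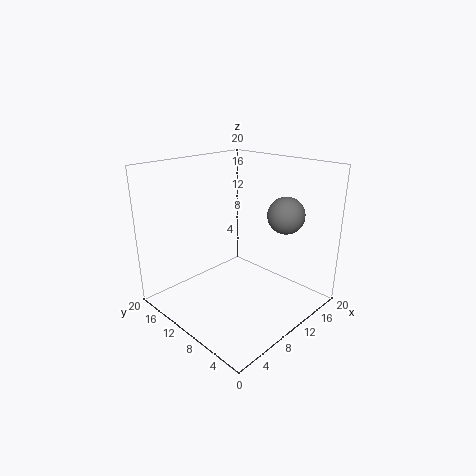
cx = 14; cy = 5; cz = 13.5; color = 'gray'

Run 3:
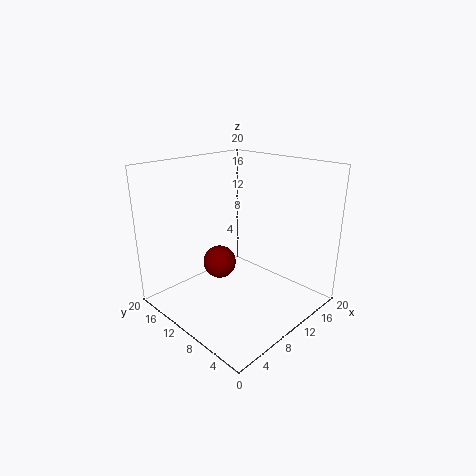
cx = 10.5; cy = 14.5; cz = 4.5; color = 'maroon'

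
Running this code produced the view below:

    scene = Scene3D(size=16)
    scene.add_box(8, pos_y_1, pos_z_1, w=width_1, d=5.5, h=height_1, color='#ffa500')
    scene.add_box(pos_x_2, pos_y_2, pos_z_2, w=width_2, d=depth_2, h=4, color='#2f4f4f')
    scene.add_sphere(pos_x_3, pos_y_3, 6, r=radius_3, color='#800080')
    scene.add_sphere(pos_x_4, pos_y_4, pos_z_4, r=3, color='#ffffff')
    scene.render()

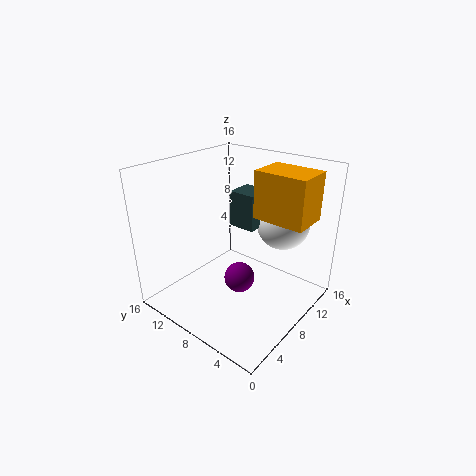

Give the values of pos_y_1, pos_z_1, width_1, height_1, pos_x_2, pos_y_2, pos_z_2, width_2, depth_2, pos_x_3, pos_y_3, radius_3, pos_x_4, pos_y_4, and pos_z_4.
pos_y_1 = 0.5, pos_z_1 = 11, width_1 = 4, height_1 = 5, pos_x_2 = 8.5, pos_y_2 = 6.5, pos_z_2 = 9, width_2 = 3, depth_2 = 3, pos_x_3 = 4.5, pos_y_3 = 5, radius_3 = 1.5, pos_x_4 = 12.5, pos_y_4 = 5, pos_z_4 = 9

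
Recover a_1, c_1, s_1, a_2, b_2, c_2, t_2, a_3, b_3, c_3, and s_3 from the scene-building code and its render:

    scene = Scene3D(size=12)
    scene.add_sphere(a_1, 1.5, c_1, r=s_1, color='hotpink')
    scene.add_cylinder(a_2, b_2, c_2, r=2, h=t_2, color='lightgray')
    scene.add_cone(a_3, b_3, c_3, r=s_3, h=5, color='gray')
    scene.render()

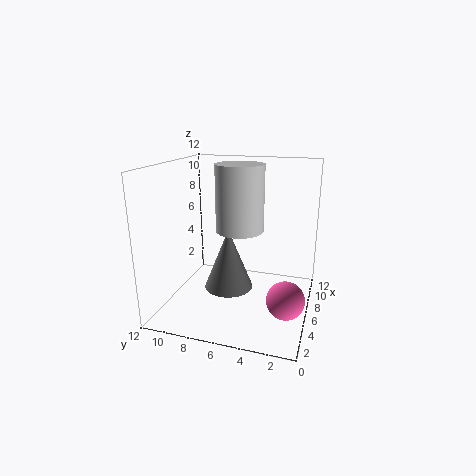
a_1 = 4
c_1 = 2
s_1 = 1.5
a_2 = 6.5
b_2 = 6
c_2 = 6.5
t_2 = 5.5
a_3 = 5
b_3 = 6.5
c_3 = 2
s_3 = 2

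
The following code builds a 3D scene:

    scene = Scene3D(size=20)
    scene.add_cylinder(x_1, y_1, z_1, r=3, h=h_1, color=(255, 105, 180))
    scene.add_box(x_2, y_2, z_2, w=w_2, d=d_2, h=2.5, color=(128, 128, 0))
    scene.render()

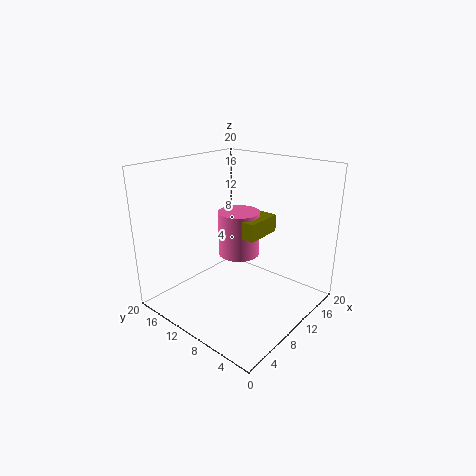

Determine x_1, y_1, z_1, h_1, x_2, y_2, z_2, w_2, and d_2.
x_1 = 12
y_1 = 11.5
z_1 = 6.5
h_1 = 6.5
x_2 = 10
y_2 = 7.5
z_2 = 10
w_2 = 5.5
d_2 = 5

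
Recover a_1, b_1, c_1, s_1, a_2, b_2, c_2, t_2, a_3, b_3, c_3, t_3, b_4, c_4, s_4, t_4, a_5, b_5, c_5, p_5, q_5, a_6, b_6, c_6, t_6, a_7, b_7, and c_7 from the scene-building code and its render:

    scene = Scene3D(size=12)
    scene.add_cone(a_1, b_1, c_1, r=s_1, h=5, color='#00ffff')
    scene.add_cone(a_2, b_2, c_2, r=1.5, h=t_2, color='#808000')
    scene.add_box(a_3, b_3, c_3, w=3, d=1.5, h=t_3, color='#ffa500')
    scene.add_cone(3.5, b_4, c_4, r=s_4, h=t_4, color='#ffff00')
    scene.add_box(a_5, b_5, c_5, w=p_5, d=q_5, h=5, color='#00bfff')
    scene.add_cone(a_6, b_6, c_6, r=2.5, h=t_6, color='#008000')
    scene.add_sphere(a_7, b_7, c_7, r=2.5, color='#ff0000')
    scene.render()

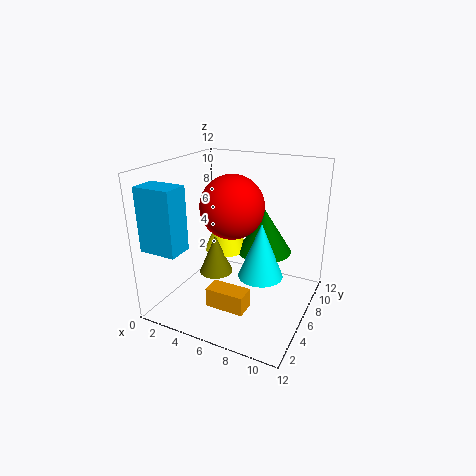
a_1 = 7.5; b_1 = 7.5; c_1 = 2; s_1 = 2; a_2 = 3.5; b_2 = 6.5; c_2 = 2; t_2 = 3.5; a_3 = 5.5; b_3 = 1.5; c_3 = 2; t_3 = 1.5; b_4 = 8.5; c_4 = 3.5; s_4 = 2; t_4 = 4.5; a_5 = 0.5; b_5 = 0.5; c_5 = 6; p_5 = 3; q_5 = 2; a_6 = 7; b_6 = 9.5; c_6 = 3.5; t_6 = 4; a_7 = 6; b_7 = 5; c_7 = 9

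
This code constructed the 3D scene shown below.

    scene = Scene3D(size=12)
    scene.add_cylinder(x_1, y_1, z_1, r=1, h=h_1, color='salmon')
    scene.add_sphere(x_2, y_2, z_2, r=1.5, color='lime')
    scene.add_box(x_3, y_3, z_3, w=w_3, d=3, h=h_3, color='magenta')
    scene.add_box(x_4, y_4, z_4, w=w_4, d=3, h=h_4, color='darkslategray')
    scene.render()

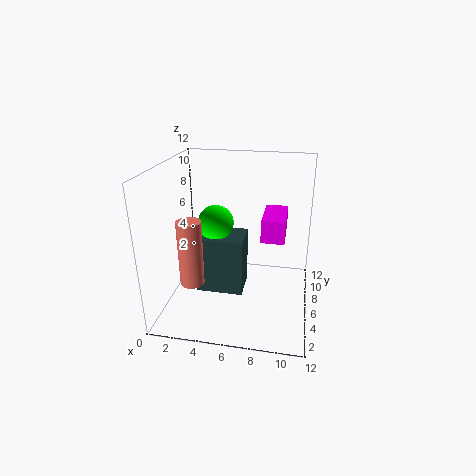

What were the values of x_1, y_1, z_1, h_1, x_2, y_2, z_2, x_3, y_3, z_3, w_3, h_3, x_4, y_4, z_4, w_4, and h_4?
x_1 = 2.5
y_1 = 4
z_1 = 2.5
h_1 = 5.5
x_2 = 4
y_2 = 6.5
z_2 = 7
x_3 = 8.5
y_3 = 0.5
z_3 = 8.5
w_3 = 1.5
h_3 = 1.5
x_4 = 2.5
y_4 = 5
z_4 = 1
w_4 = 4
h_4 = 5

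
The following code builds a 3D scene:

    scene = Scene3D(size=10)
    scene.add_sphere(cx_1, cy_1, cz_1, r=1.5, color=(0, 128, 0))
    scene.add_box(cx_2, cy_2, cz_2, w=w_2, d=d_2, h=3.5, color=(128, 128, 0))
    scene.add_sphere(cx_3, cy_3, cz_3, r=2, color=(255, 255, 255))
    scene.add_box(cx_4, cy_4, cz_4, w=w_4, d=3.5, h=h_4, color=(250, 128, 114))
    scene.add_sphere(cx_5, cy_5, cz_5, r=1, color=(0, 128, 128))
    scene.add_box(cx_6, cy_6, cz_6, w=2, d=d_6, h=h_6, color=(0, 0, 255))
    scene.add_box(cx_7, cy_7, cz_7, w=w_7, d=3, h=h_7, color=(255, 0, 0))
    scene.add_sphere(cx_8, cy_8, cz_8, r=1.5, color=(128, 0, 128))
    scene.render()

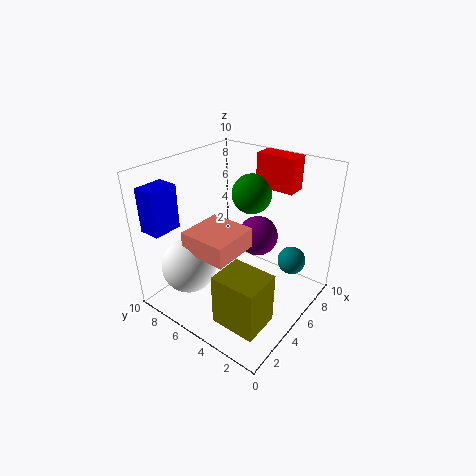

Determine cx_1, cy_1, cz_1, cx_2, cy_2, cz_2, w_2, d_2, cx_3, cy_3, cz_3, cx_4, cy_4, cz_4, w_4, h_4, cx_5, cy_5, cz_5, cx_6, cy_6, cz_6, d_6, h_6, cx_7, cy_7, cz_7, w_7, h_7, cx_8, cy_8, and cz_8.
cx_1 = 8, cy_1 = 6, cz_1 = 7, cx_2 = 1, cy_2 = 1, cz_2 = 1, w_2 = 2.5, d_2 = 3, cx_3 = 3, cy_3 = 8, cz_3 = 2.5, cx_4 = 2.5, cy_4 = 4.5, cz_4 = 4, w_4 = 3.5, h_4 = 1.5, cx_5 = 7.5, cy_5 = 2, cz_5 = 3, cx_6 = 0.5, cy_6 = 8, cz_6 = 6, d_6 = 1.5, h_6 = 3, cx_7 = 8.5, cy_7 = 3, cz_7 = 7.5, w_7 = 1.5, h_7 = 2.5, cx_8 = 7.5, cy_8 = 5, cz_8 = 4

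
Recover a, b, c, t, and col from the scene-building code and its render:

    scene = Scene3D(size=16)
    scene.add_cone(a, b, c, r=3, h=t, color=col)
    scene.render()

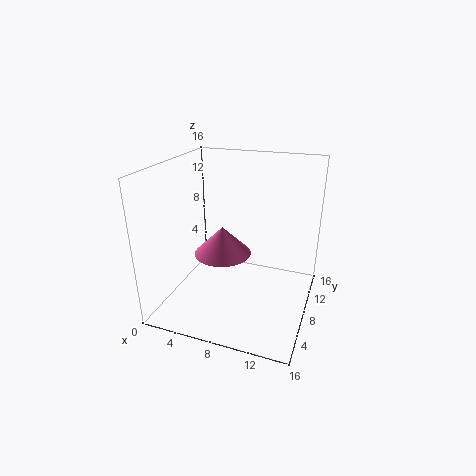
a = 7, b = 6, c = 7, t = 3, col = 'hotpink'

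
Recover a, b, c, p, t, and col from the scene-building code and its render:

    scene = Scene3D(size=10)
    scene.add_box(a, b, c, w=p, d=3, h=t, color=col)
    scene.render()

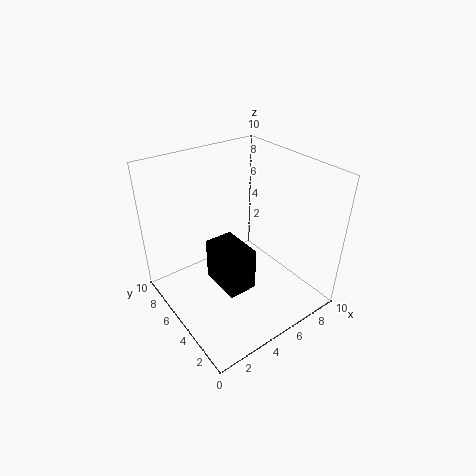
a = 3, b = 3, c = 2, p = 2, t = 3, col = 'black'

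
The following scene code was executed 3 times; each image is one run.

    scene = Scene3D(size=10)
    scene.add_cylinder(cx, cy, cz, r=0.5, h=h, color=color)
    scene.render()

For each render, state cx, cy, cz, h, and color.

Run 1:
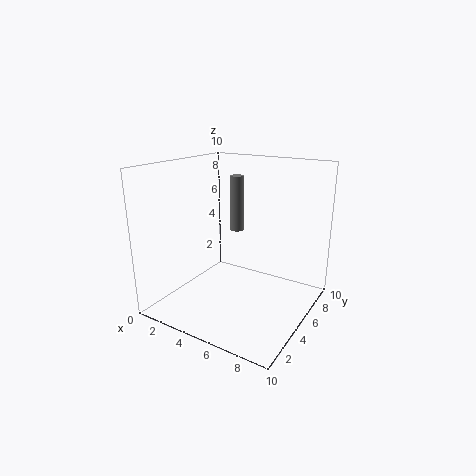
cx = 4; cy = 6.5; cz = 5; h = 4; color = 'gray'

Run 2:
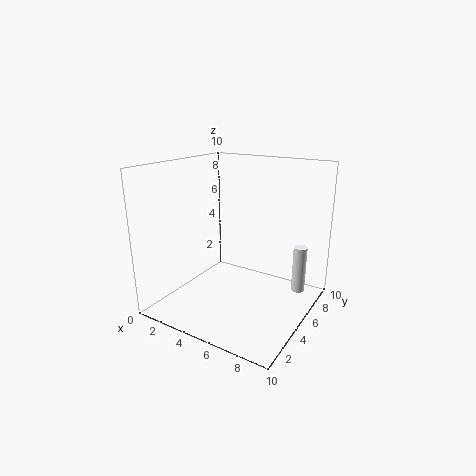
cx = 8.5; cy = 8; cz = 0.5; h = 3.5; color = 'white'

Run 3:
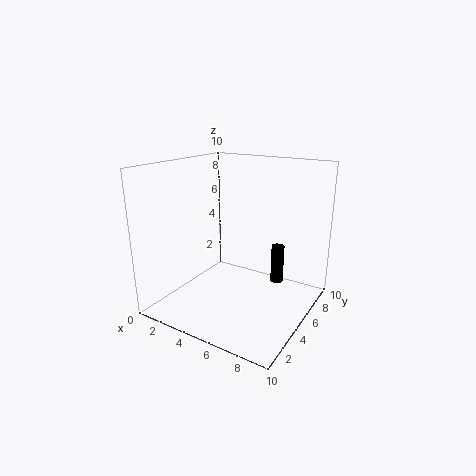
cx = 6.5; cy = 8.5; cz = 0.5; h = 3; color = 'black'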